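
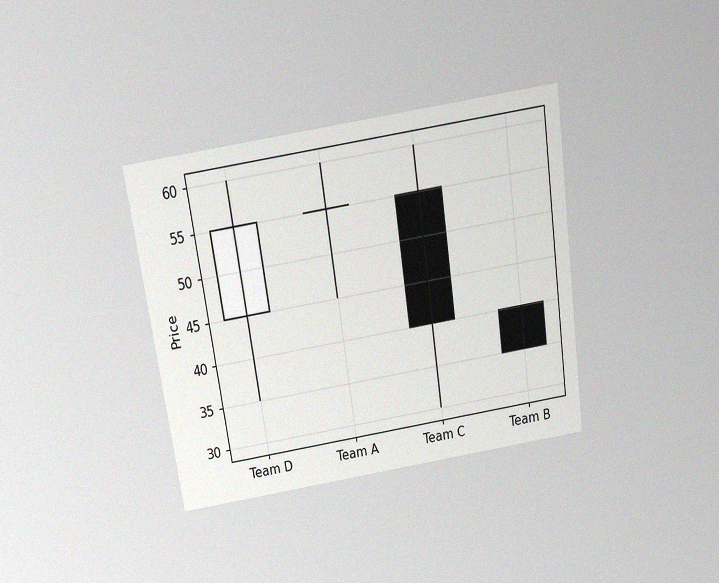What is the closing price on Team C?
40

The chart is tilted about 9° counter-clockwise and viewed slightly from above, with some photo noise. The Team C candle closes at 40.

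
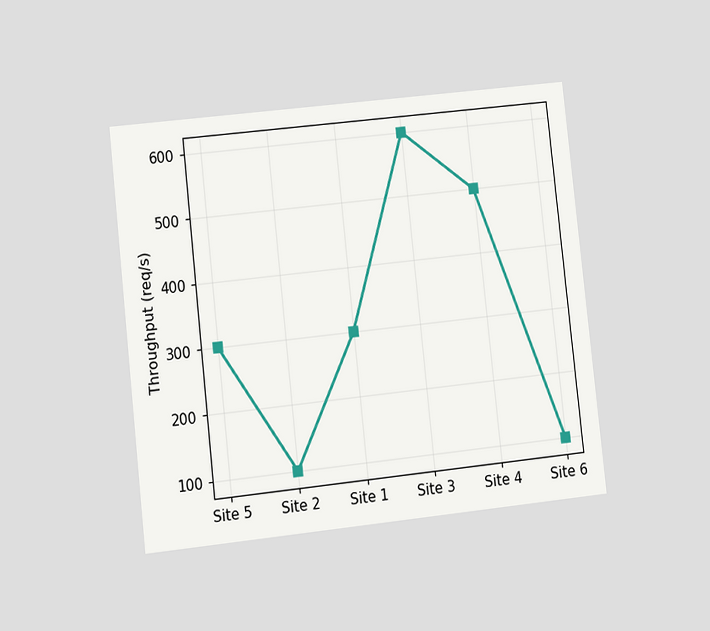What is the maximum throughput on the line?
The chart is tilted about 6° counter-clockwise and viewed at a slight angle. The highest point is at Site 3, and reading across to the y-axis gives 600req/s.

600req/s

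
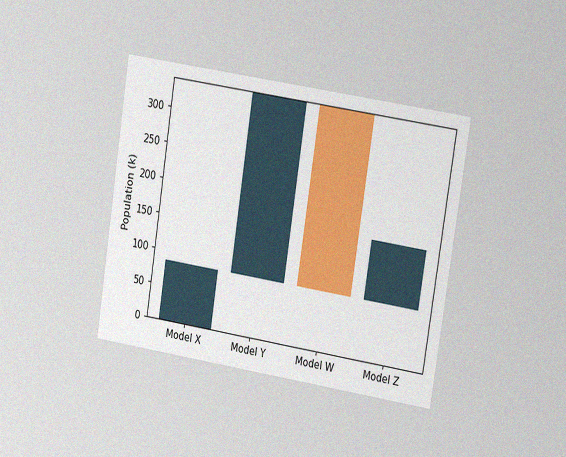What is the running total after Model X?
85k

The chart is tilted about 9° clockwise and viewed at a slight angle, with some photo noise. After Model X the running total reaches 85k.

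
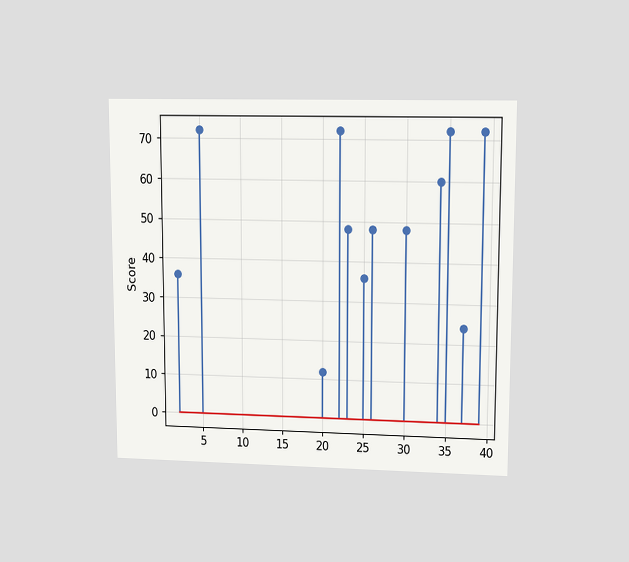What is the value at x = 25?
The chart is viewed at a slight angle. The stem at x=25 reaches 36.

36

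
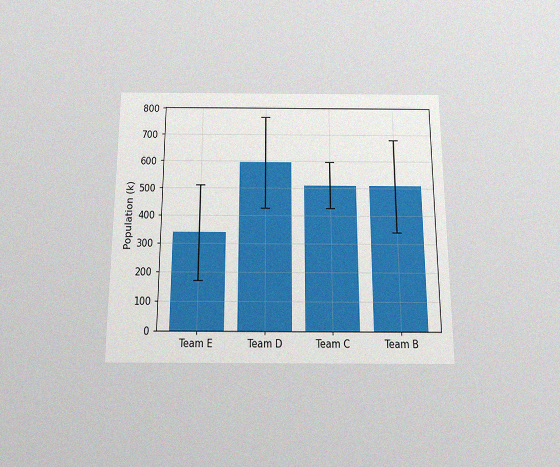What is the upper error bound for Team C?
The chart is viewed slightly from below, with some photo noise. The Team C bar's upper whisker reaches 595k.

595k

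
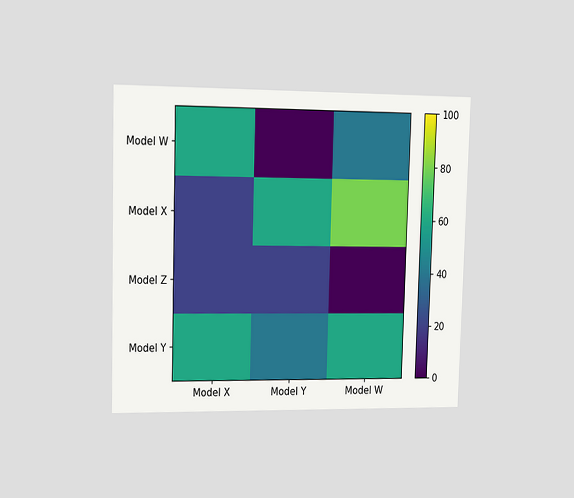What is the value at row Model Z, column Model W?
The chart is viewed slightly from the left. Matching cell (Model Z, Model W) against the colorbar gives 0.

0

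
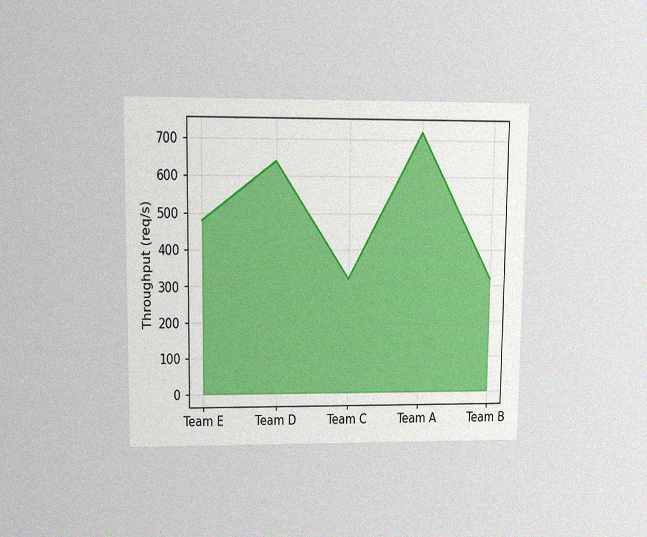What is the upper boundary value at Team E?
The chart is viewed at a slight angle, with some photo noise. At Team E the upper boundary is at 480req/s.

480req/s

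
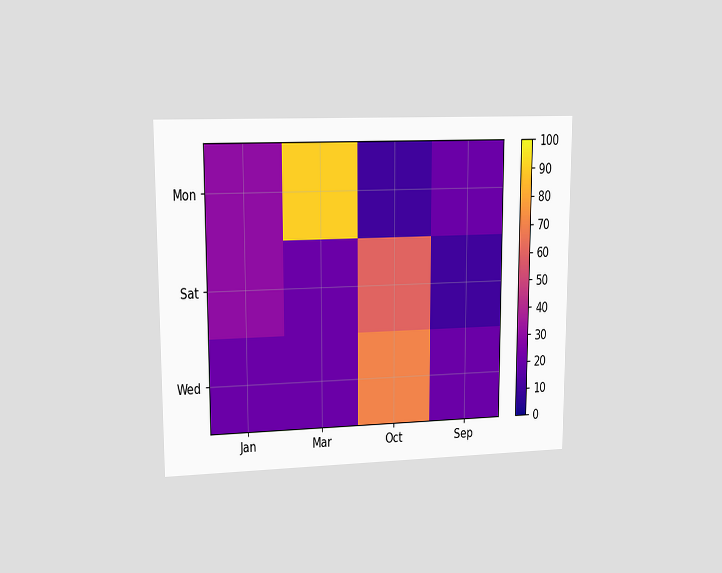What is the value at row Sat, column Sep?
10

The chart is viewed at a slight angle. Matching cell (Sat, Sep) against the colorbar gives 10.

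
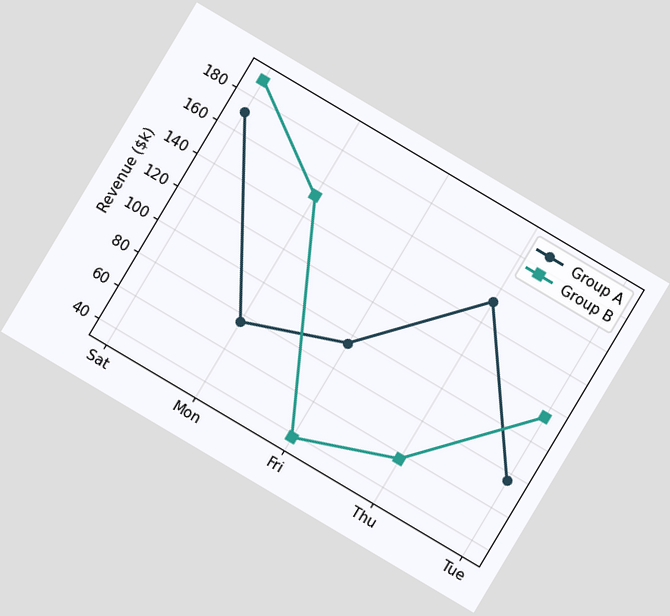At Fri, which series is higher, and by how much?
The chart is tilted about 31° clockwise. At Fri, Group A sits above the other line by $57k.

Group A, by $57k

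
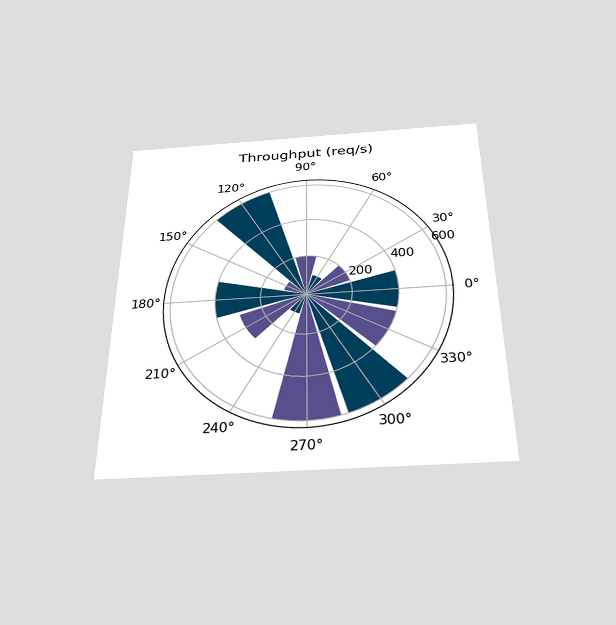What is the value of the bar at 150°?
100req/s

The chart is viewed slightly from below. The bar at 150° reaches 100req/s on the radial axis.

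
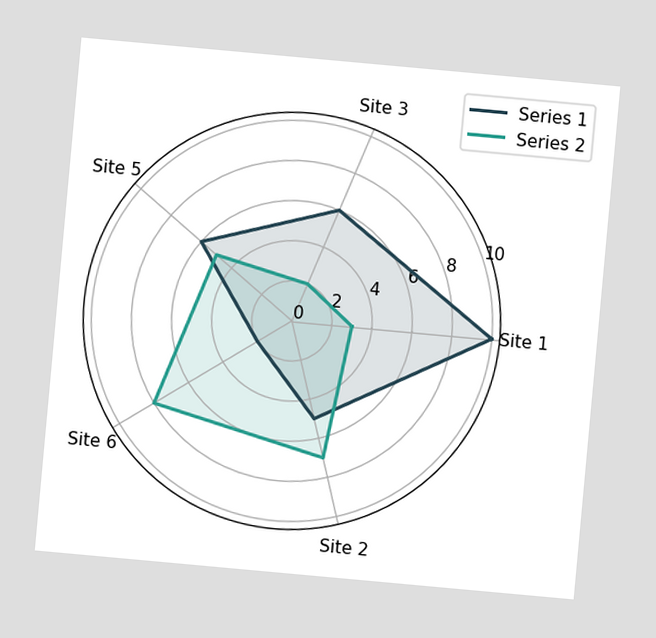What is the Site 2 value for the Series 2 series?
7

The chart is tilted about 5° clockwise. On the Site 2 axis, Series 2 reaches 7.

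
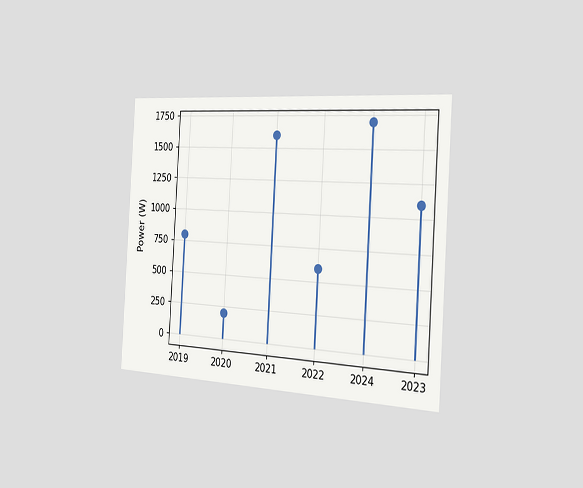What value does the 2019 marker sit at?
The chart is tilted about 3° clockwise and viewed slightly from the right. The 2019 marker sits at 800W.

800W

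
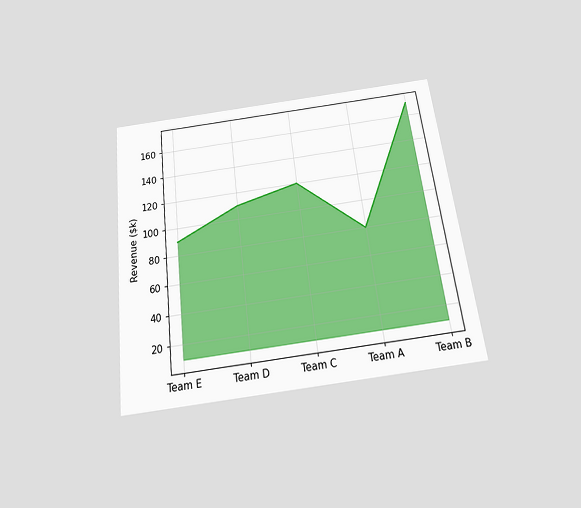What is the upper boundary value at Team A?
$80k

The chart is tilted about 7° counter-clockwise and viewed slightly from below. At Team A the upper boundary is at $80k.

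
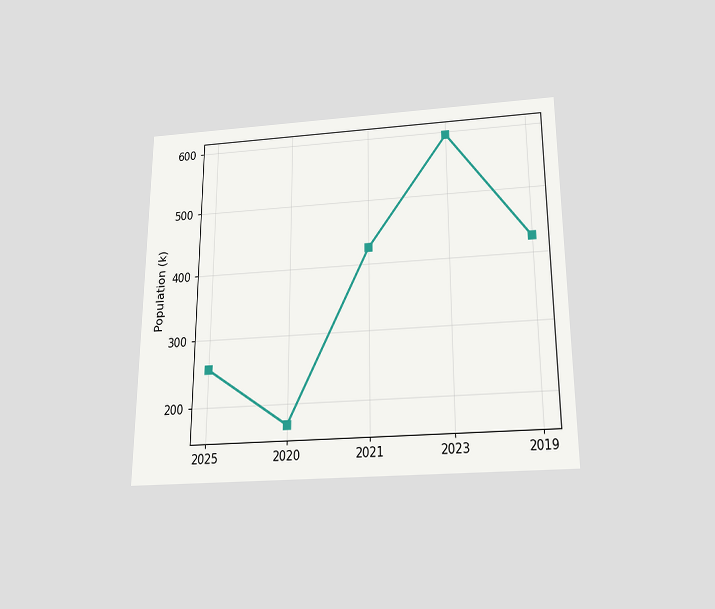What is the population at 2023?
The chart is viewed slightly from below. At 2023, the line is at 595k.

595k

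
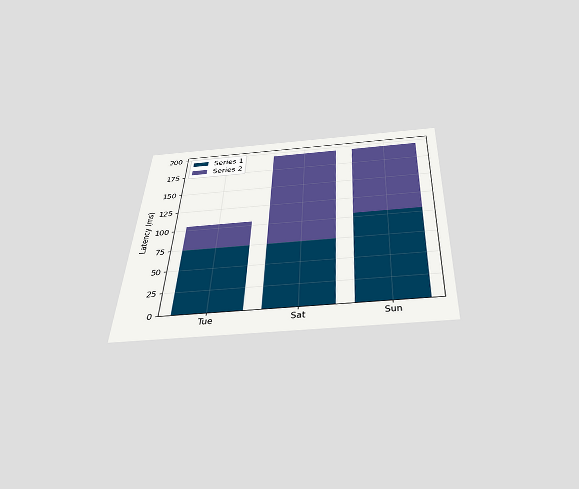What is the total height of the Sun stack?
195ms

The chart is tilted about 3° clockwise and viewed slightly from below. The Sun stack's top reaches 195ms on the y-axis.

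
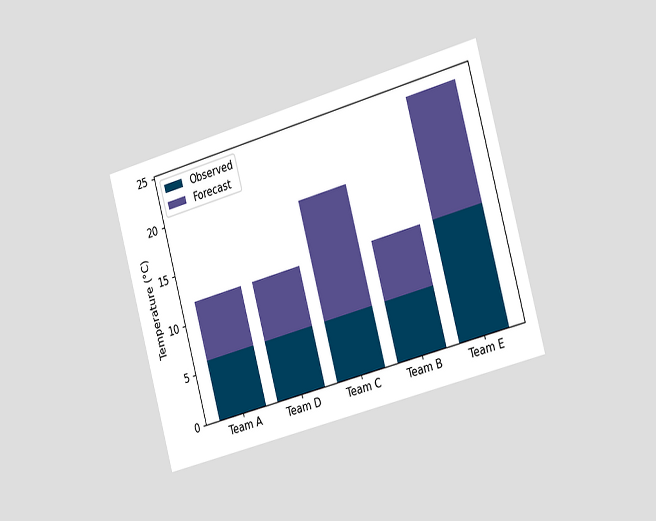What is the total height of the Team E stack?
The chart is tilted about 15° counter-clockwise and viewed slightly from the right. The Team E stack's top reaches 24°C on the y-axis.

24°C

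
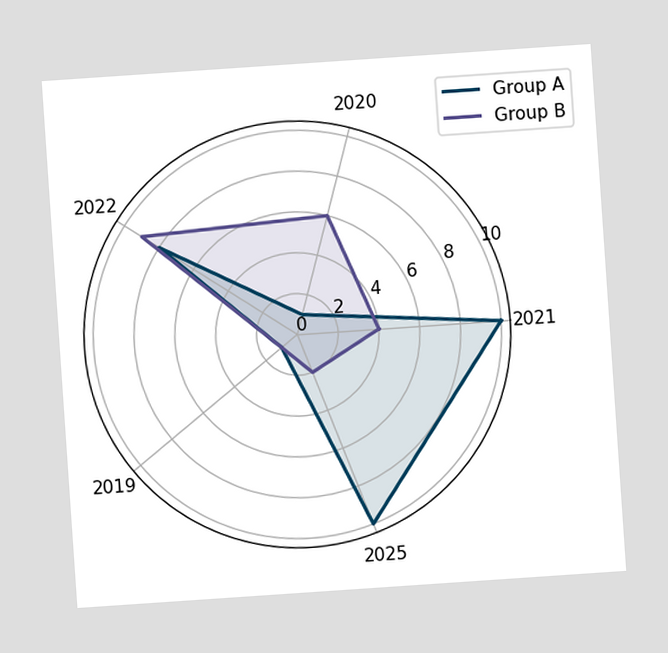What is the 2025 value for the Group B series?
2

The chart is tilted about 4° counter-clockwise. On the 2025 axis, Group B reaches 2.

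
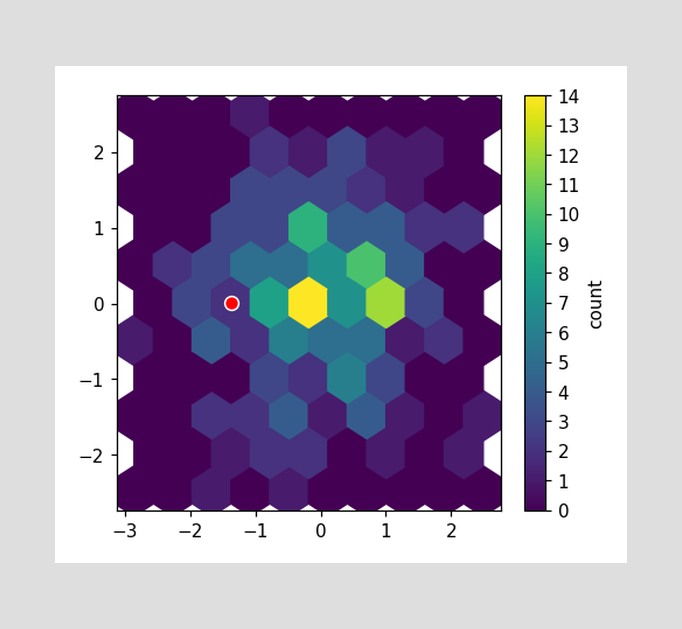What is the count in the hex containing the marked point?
2

The marked hex reads 2 on the colorbar.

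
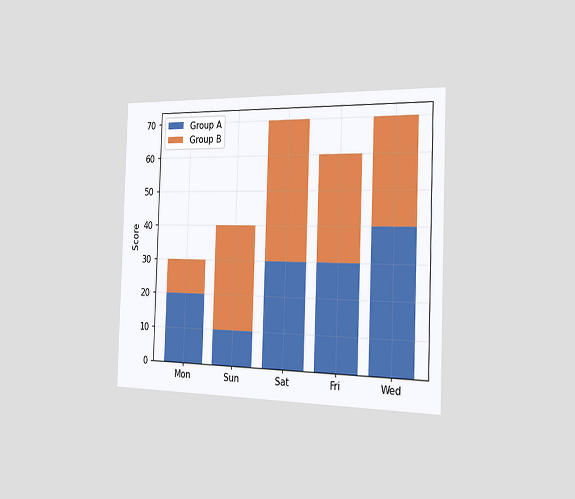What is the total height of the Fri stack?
60

The chart is viewed slightly from the right. The Fri stack's top reaches 60 on the y-axis.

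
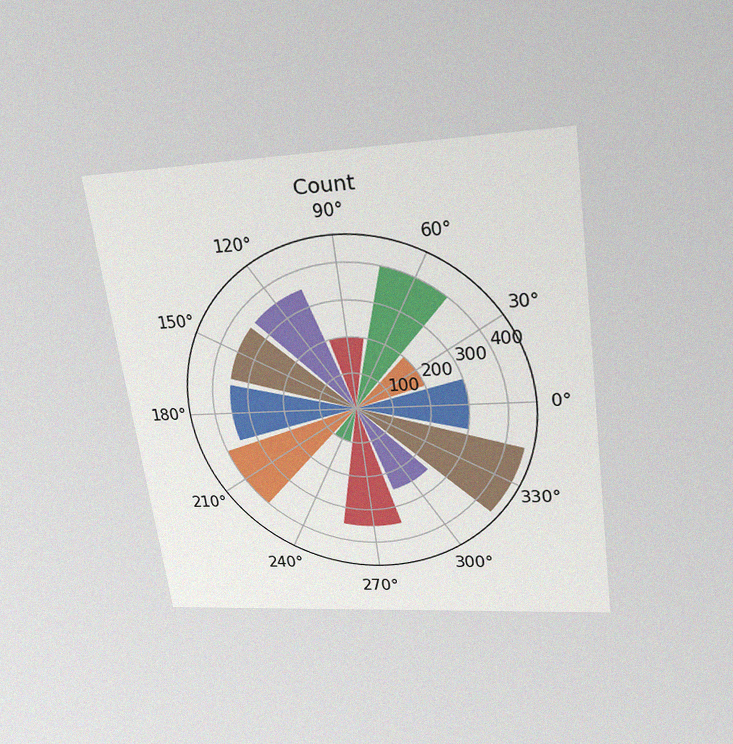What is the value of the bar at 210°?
The chart is tilted about 8° counter-clockwise and viewed slightly from above, with some photo noise. The bar at 210° reaches 400 on the radial axis.

400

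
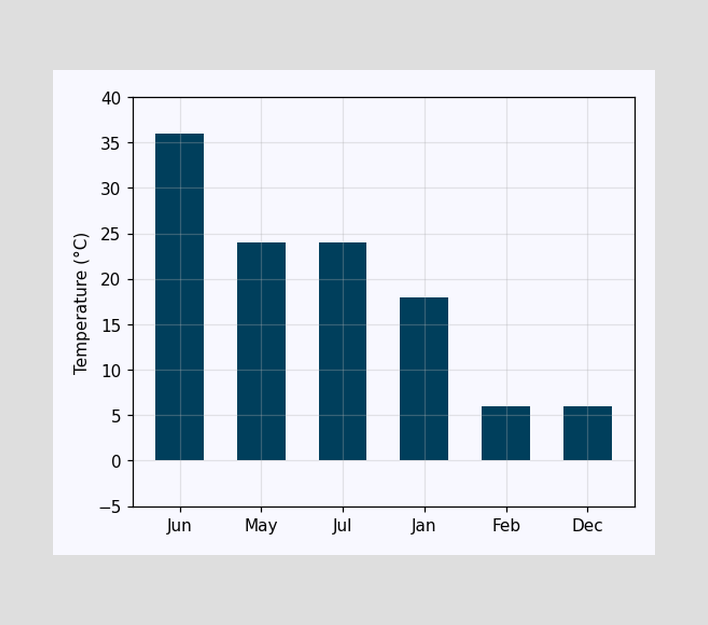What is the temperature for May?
Reading along the chart's y-axis, the May bar reaches 24°C.

24°C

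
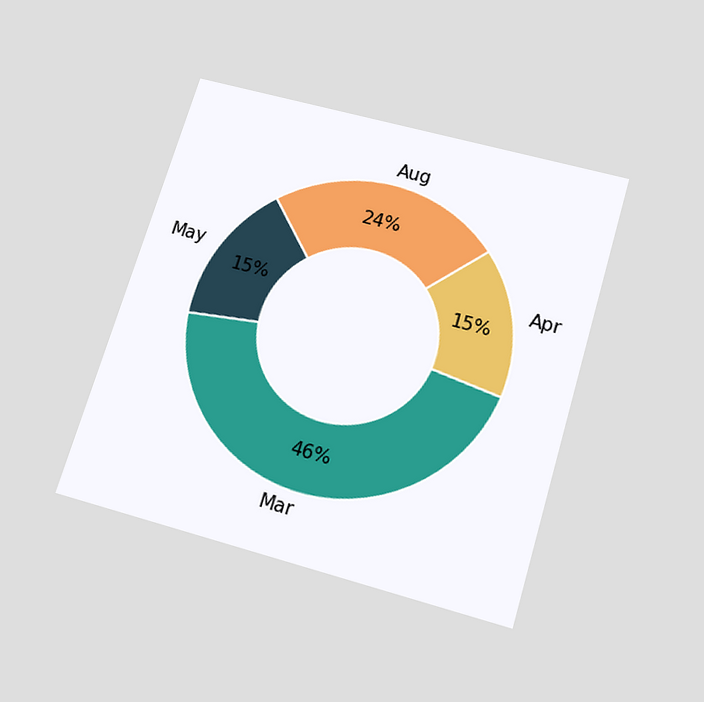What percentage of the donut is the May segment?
The chart is tilted about 17° clockwise and viewed slightly from below. The May segment takes up 15% of the ring.

15%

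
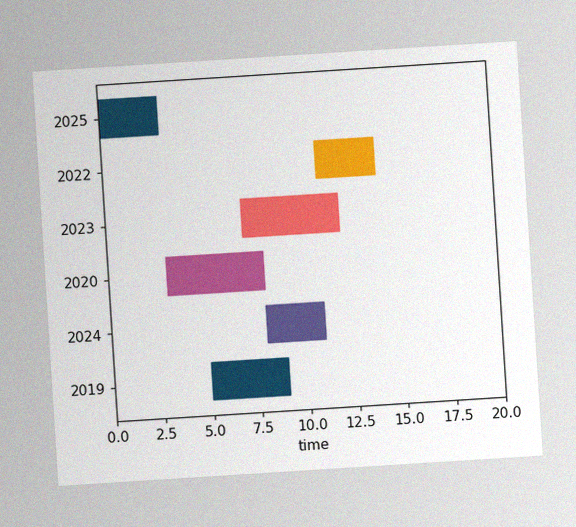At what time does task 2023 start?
7

The chart is tilted about 4° counter-clockwise, with some photo noise. The 2023 bar begins at t=7.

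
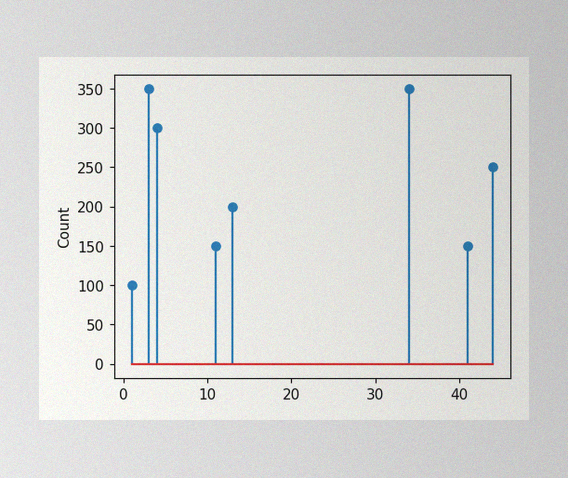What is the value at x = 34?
The image has some photo noise and uneven lighting. The stem at x=34 reaches 350.

350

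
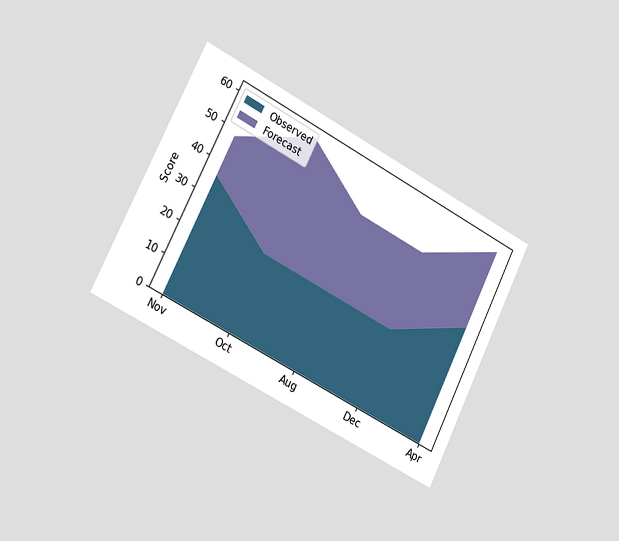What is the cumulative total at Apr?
The chart is tilted about 27° clockwise and viewed slightly from the left. The stacked total at Apr reaches 60.

60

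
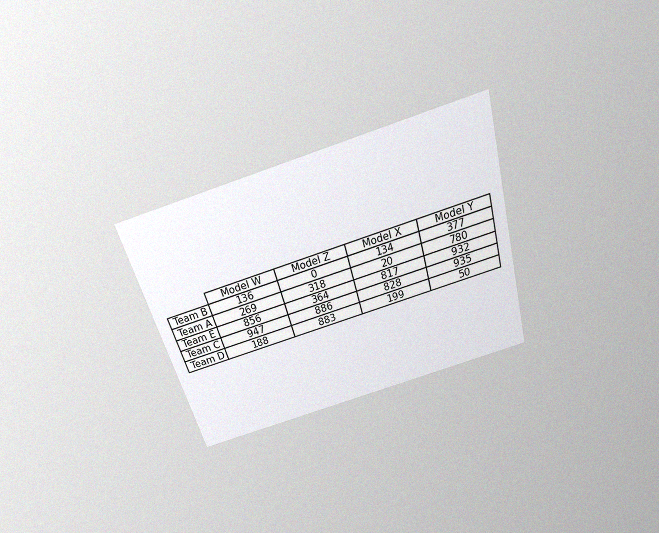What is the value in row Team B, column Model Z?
The chart is tilted about 16° counter-clockwise and viewed slightly from above, with some photo noise. The (Team B, Model Z) cell reads 0.

0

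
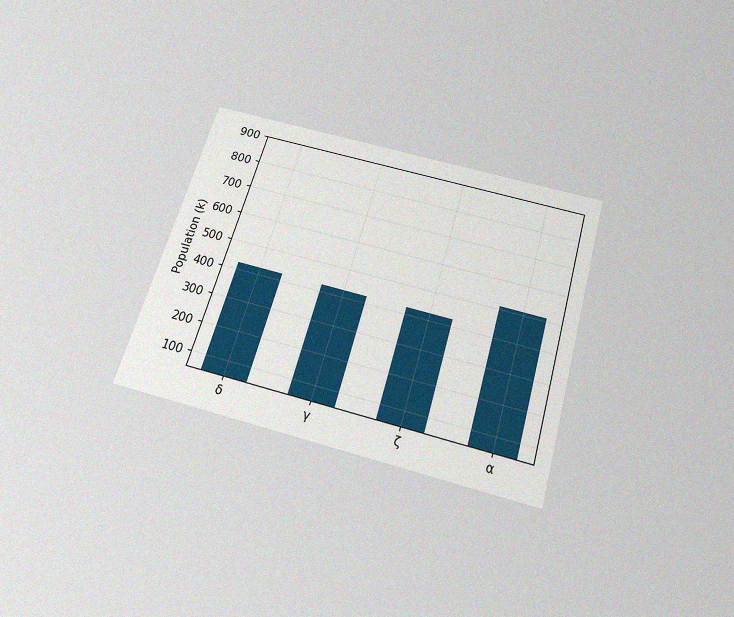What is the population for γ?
The chart is tilted about 16° clockwise and viewed slightly from below, with some photo noise. Reading along the chart's y-axis, the γ bar reaches 425k.

425k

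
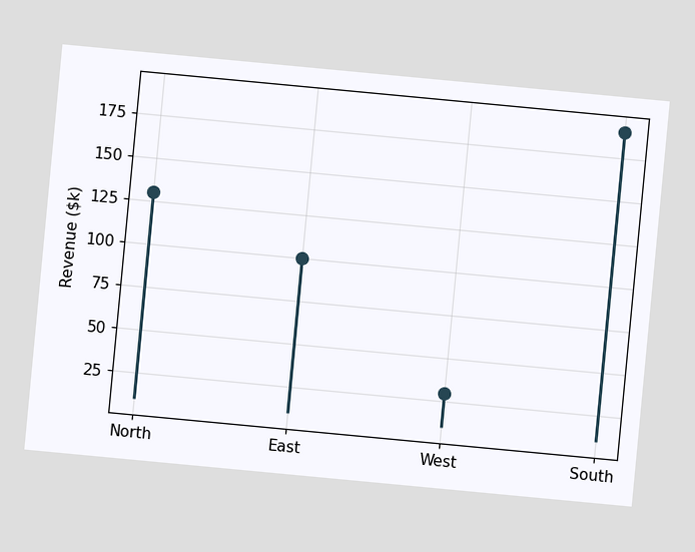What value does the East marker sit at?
$100k

The chart is tilted about 5° clockwise. The East marker sits at $100k.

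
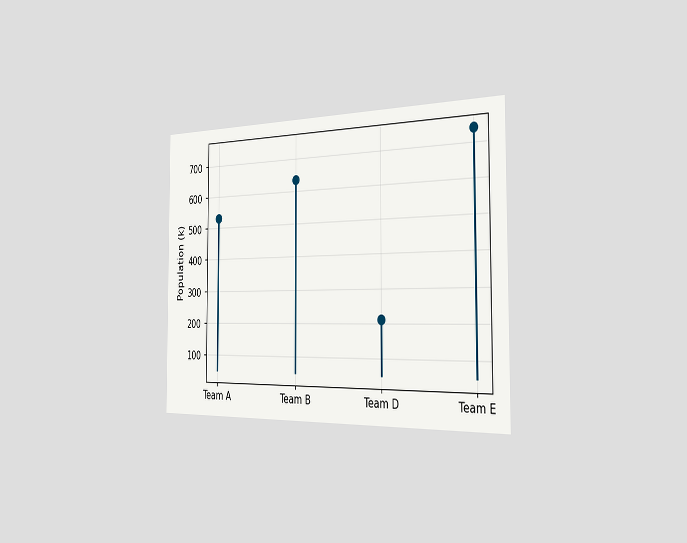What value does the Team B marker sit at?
The chart is viewed slightly from the right. The Team B marker sits at 636k.

636k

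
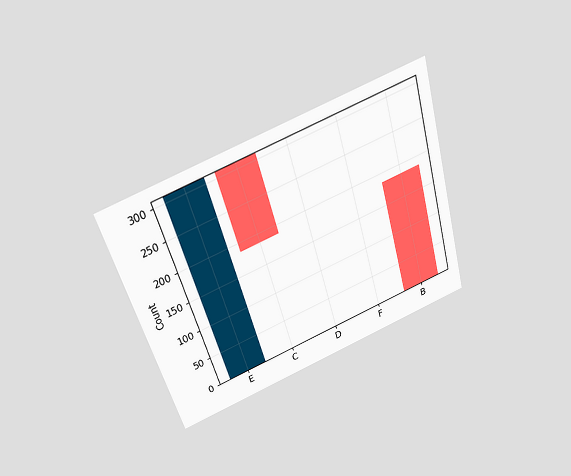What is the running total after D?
186

The chart is tilted about 17° counter-clockwise and viewed slightly from above. After D the running total reaches 186.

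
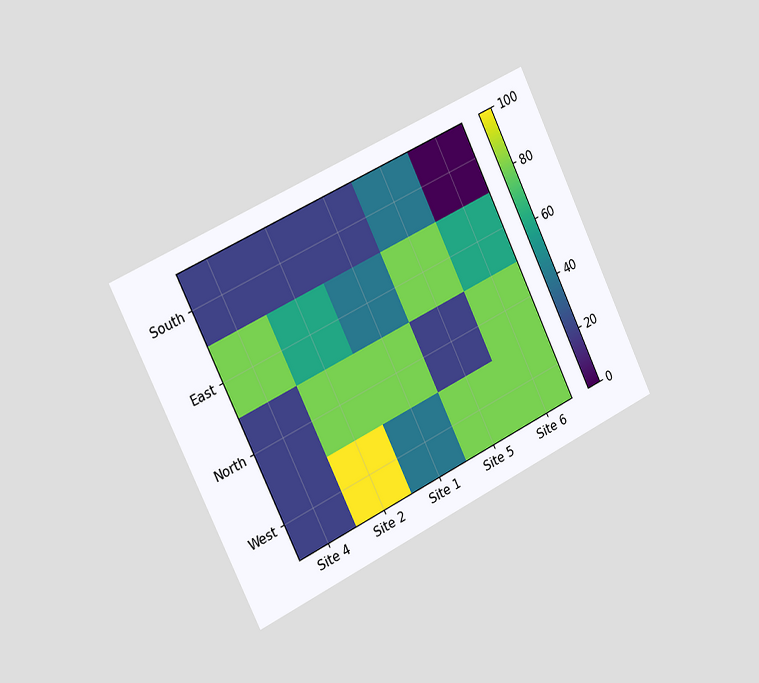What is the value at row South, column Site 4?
20

The chart is tilted about 26° counter-clockwise and viewed slightly from the left. Matching cell (South, Site 4) against the colorbar gives 20.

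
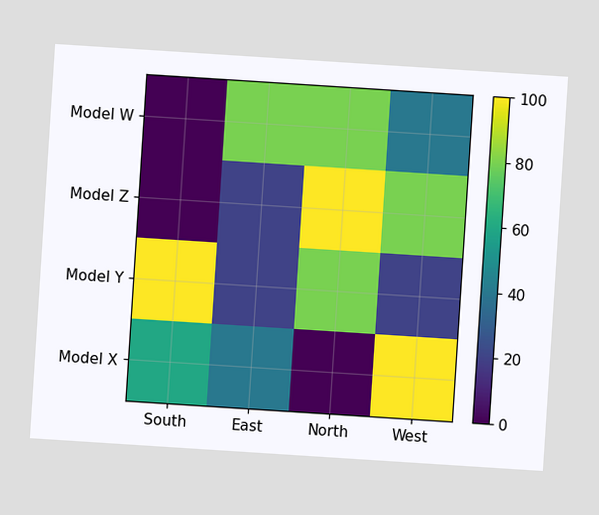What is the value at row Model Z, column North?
The chart is tilted about 4° clockwise. Matching cell (Model Z, North) against the colorbar gives 100.

100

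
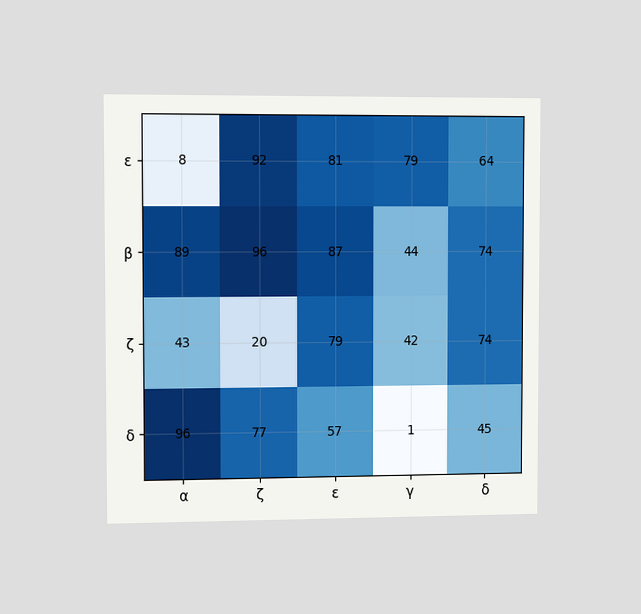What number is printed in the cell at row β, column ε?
The chart is viewed slightly from the left. The (β, ε) cell reads 87.

87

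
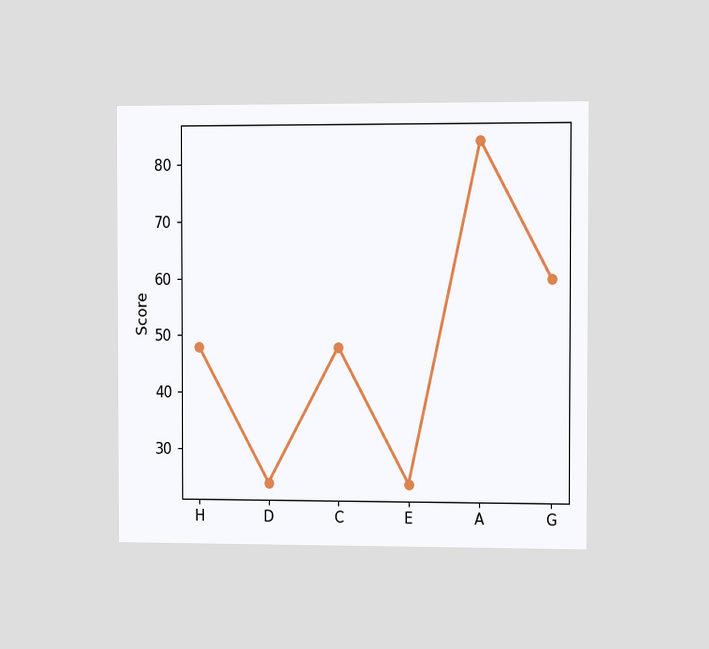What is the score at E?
24

The chart is viewed slightly from the right. At E, the line is at 24.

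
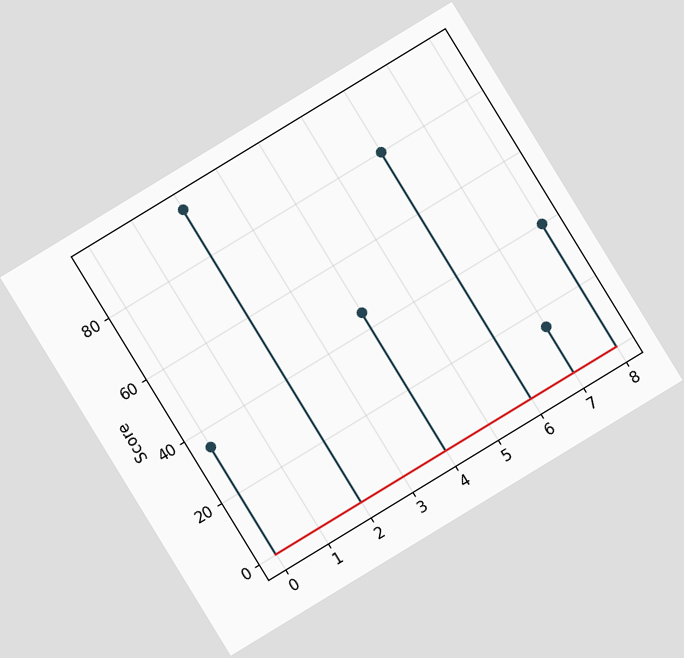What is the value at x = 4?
45

The chart is tilted about 31° counter-clockwise. The stem at x=4 reaches 45.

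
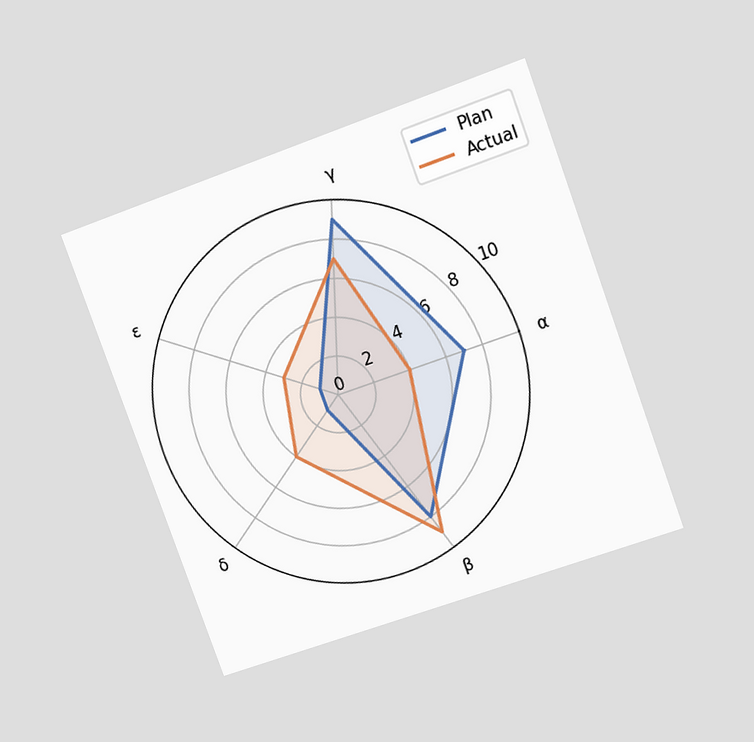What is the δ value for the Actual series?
4

The chart is tilted about 20° counter-clockwise and viewed at a slight angle. On the δ axis, Actual reaches 4.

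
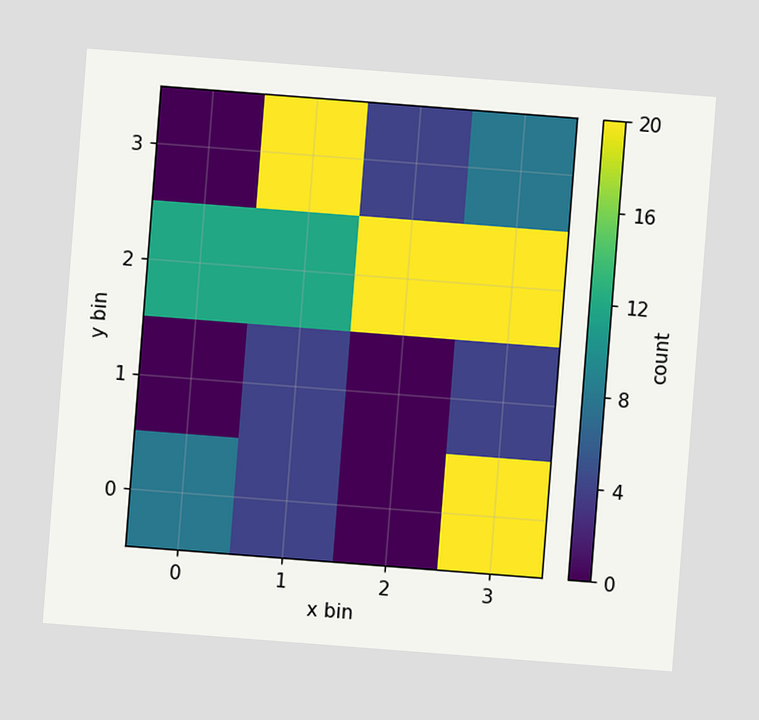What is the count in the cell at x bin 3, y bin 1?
4

The chart is tilted about 4° clockwise. Matching the cell (3, 1) against the colorbar gives 4.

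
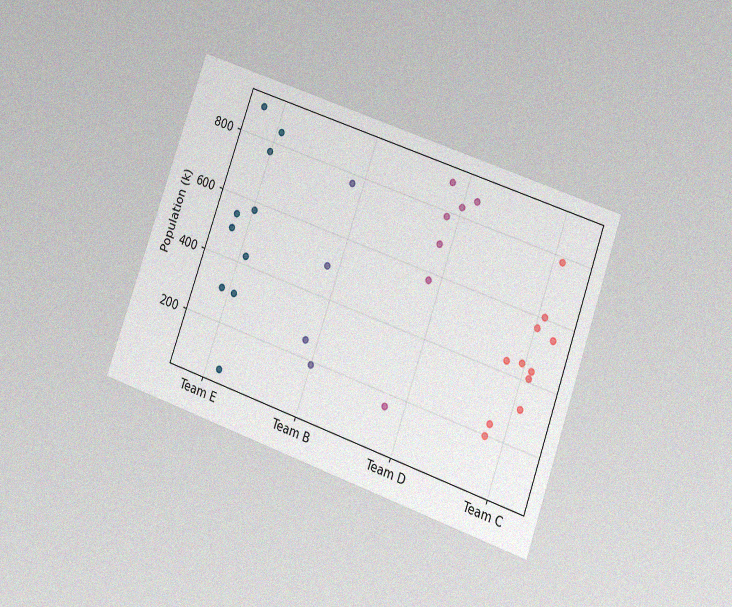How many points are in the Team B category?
4

The chart is tilted about 19° clockwise and viewed at a slight angle, with some photo noise. Counting the markers in the Team B column gives 4.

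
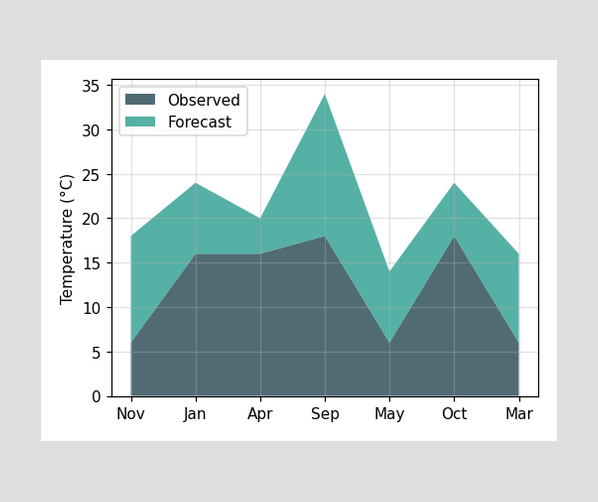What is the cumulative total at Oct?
The stacked total at Oct reaches 24°C.

24°C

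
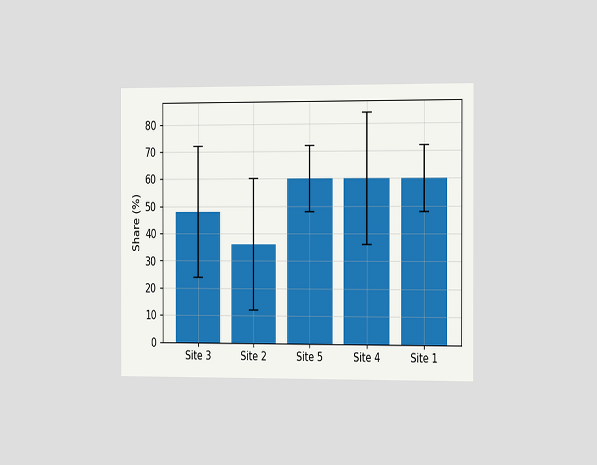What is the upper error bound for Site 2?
The chart is viewed slightly from the right. The Site 2 bar's upper whisker reaches 60%.

60%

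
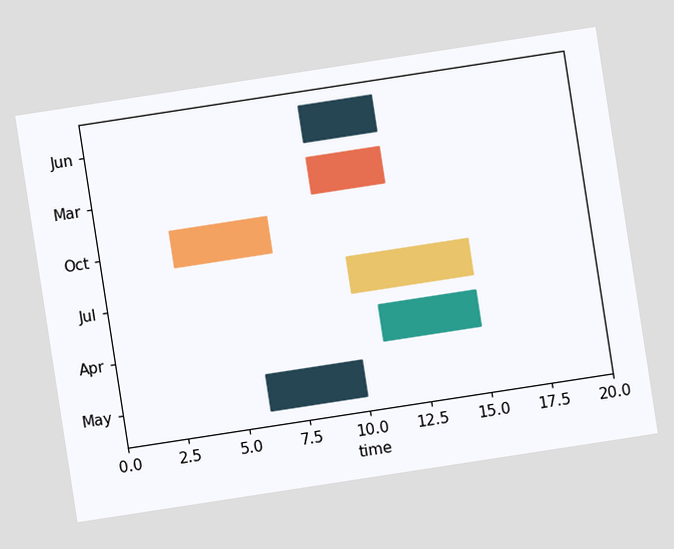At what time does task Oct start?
3

The chart is tilted about 9° counter-clockwise. The Oct bar begins at t=3.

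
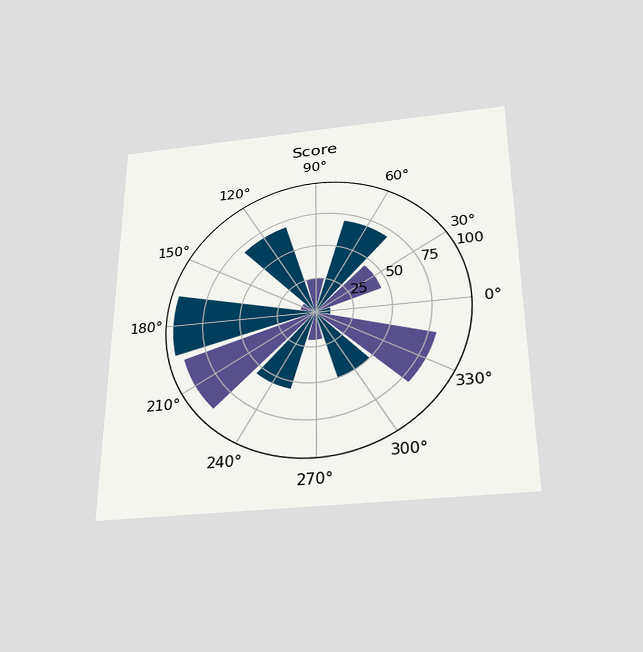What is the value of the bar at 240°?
The chart is viewed slightly from below. The bar at 240° reaches 55 on the radial axis.

55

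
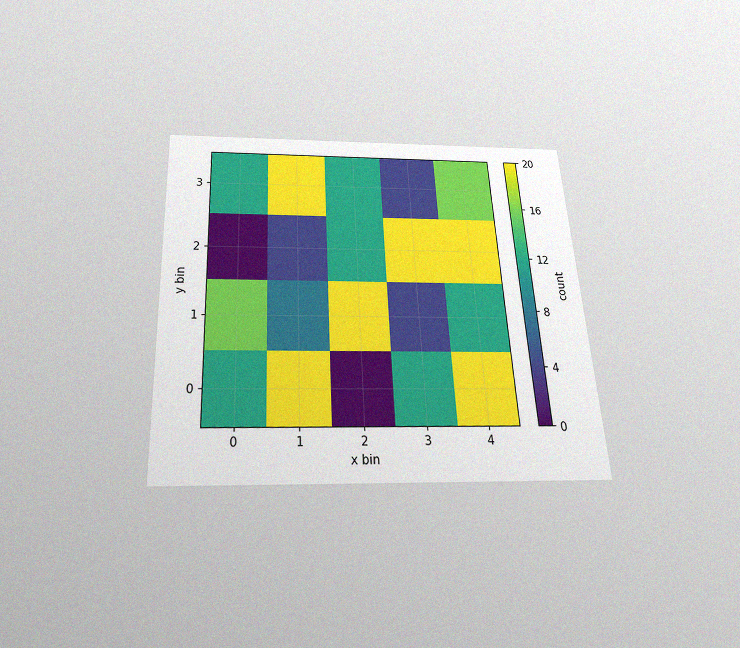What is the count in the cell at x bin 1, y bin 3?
The chart is tilted about 3° counter-clockwise and viewed slightly from below, with some photo noise. Matching the cell (1, 3) against the colorbar gives 20.

20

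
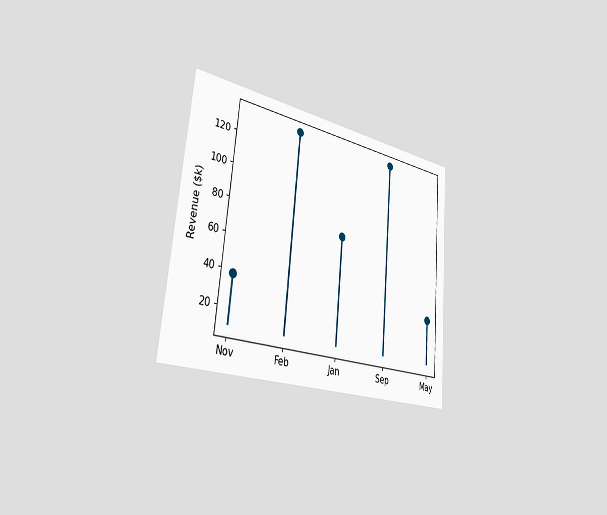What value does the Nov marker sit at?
The chart is tilted about 5° clockwise and viewed slightly from the left. The Nov marker sits at $38k.

$38k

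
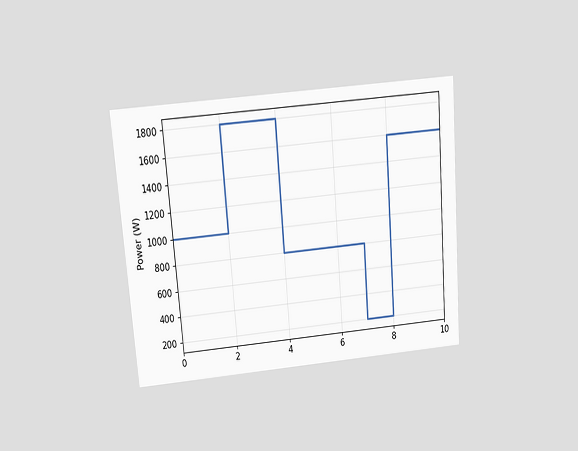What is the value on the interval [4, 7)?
The chart is tilted about 5° counter-clockwise and viewed slightly from above. On [4, 7) the step sits at 800W.

800W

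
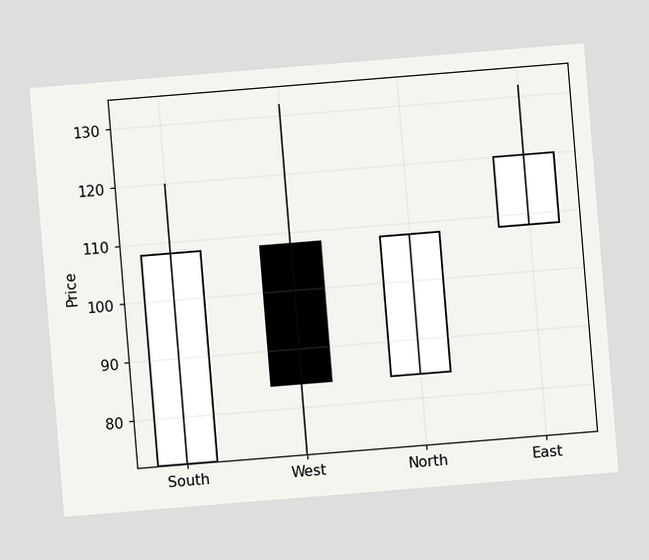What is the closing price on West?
84

The chart is tilted about 5° counter-clockwise. The West candle closes at 84.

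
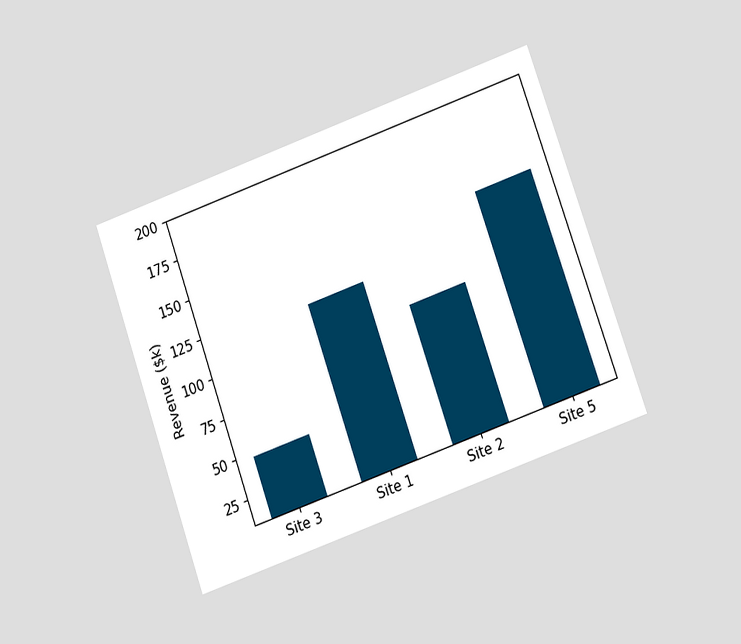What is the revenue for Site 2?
The chart is tilted about 19° counter-clockwise and viewed at a slight angle. Reading along the chart's y-axis, the Site 2 bar reaches $96k.

$96k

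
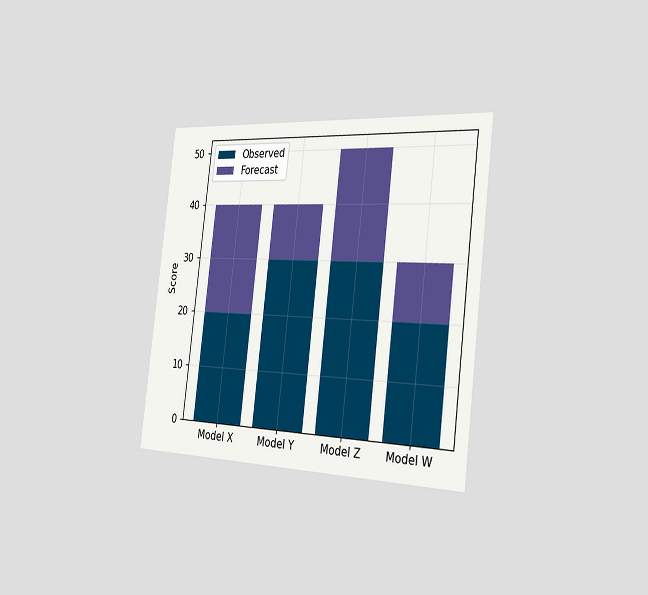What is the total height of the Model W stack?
30

The chart is tilted about 7° clockwise and viewed slightly from the right. The Model W stack's top reaches 30 on the y-axis.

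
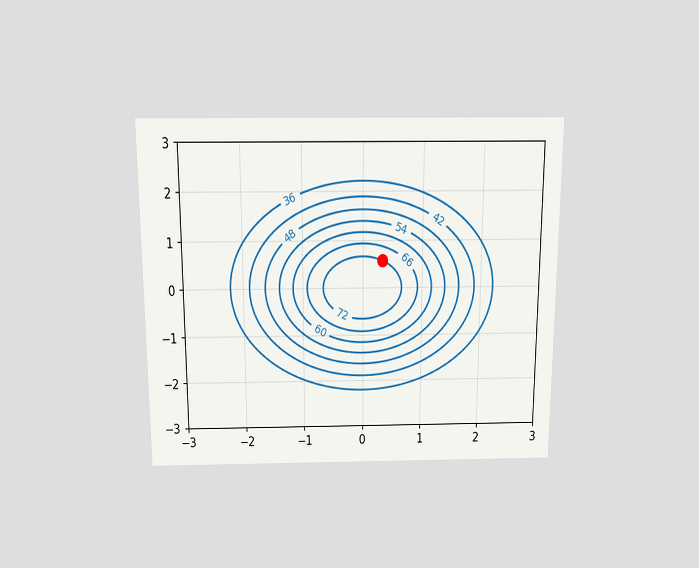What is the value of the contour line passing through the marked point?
The chart is viewed slightly from above. The marked point sits on the contour labelled 72.

72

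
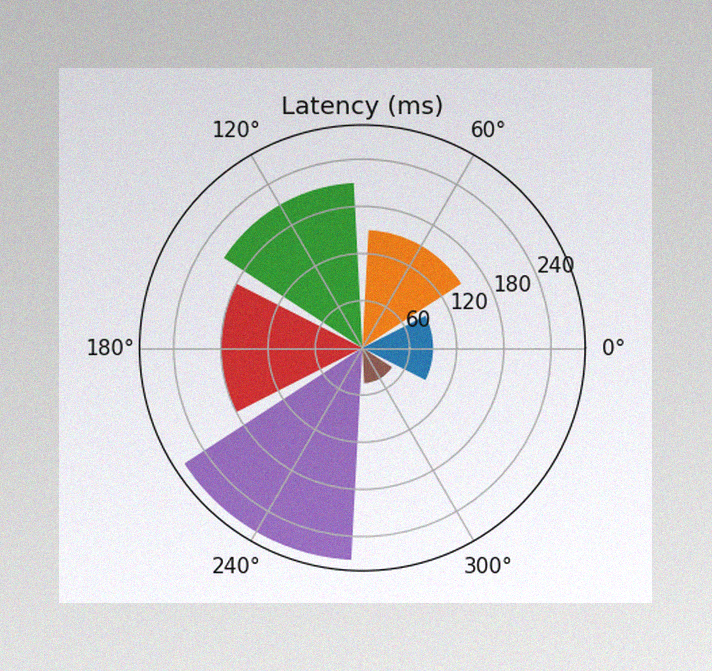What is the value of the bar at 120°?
210ms

The image has some photo noise and uneven lighting. The bar at 120° reaches 210ms on the radial axis.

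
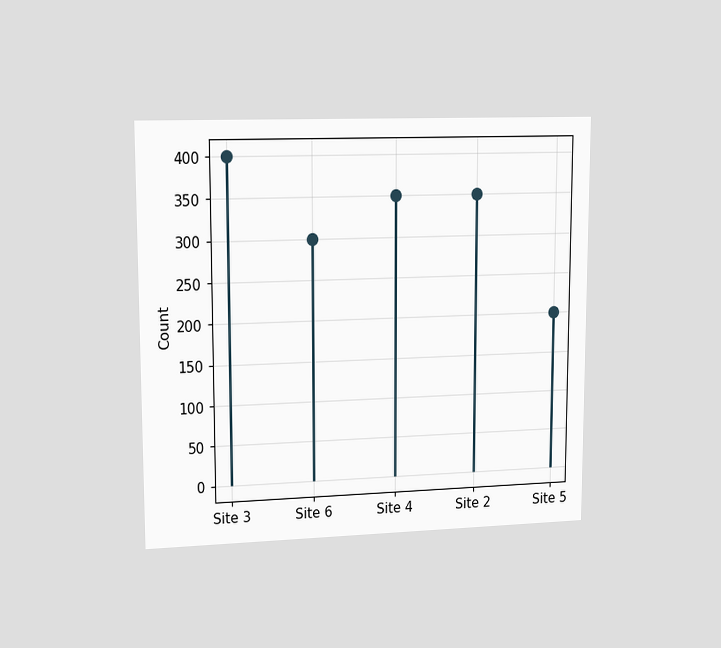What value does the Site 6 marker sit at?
300

The chart is viewed slightly from the left. The Site 6 marker sits at 300.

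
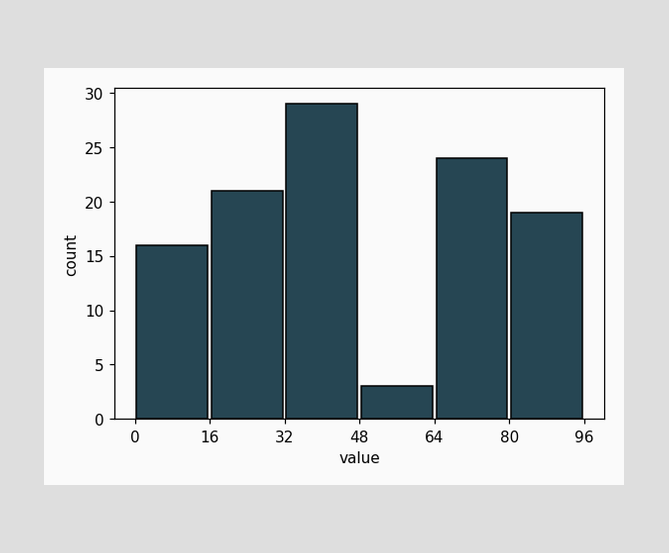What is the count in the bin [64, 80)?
24

The [64, 80) bin has height 24.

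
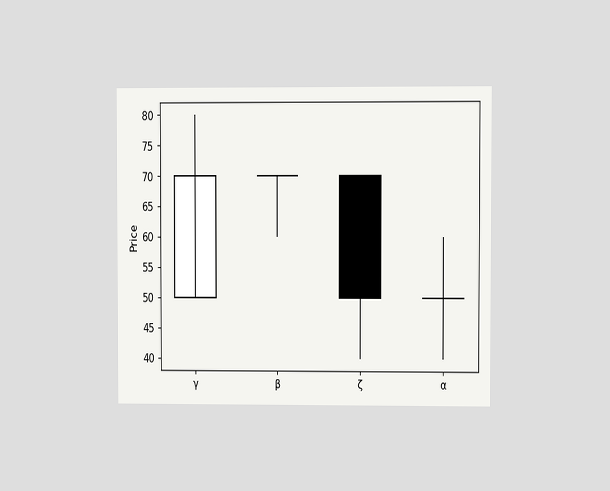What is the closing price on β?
70

The chart is viewed at a slight angle. The β candle closes at 70.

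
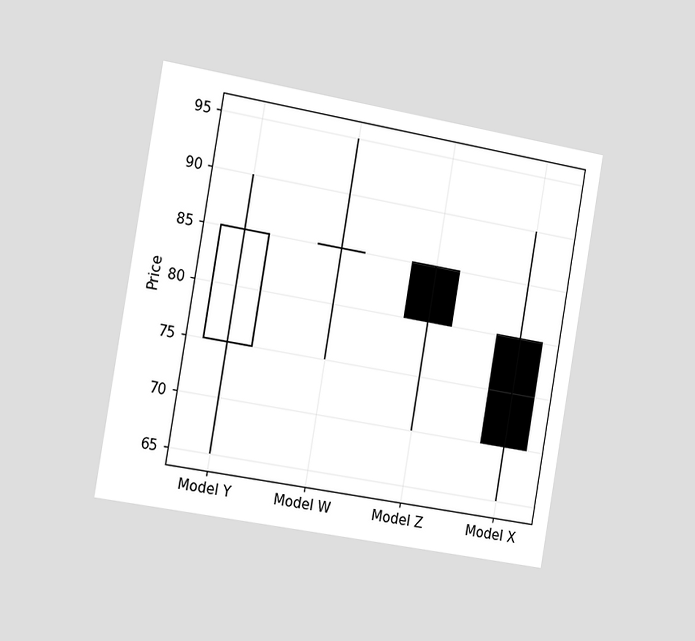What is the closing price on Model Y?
The chart is tilted about 10° clockwise and viewed slightly from the left. The Model Y candle closes at 85.

85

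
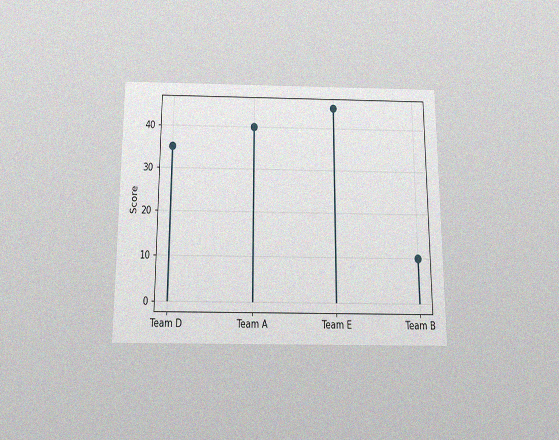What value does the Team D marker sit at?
The chart is viewed slightly from below, with some photo noise. The Team D marker sits at 35.

35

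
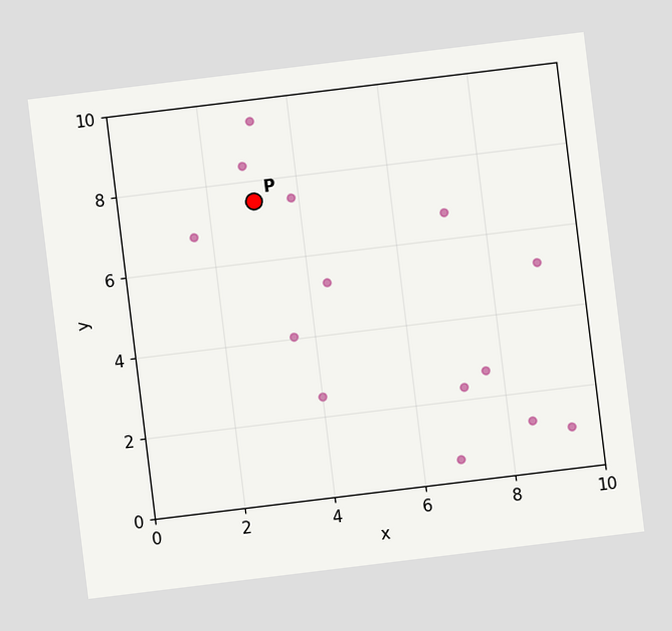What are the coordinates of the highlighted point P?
The chart is tilted about 7° counter-clockwise. Following the gridlines from P to each axis, P sits at (3, 7.5).

(3, 7.5)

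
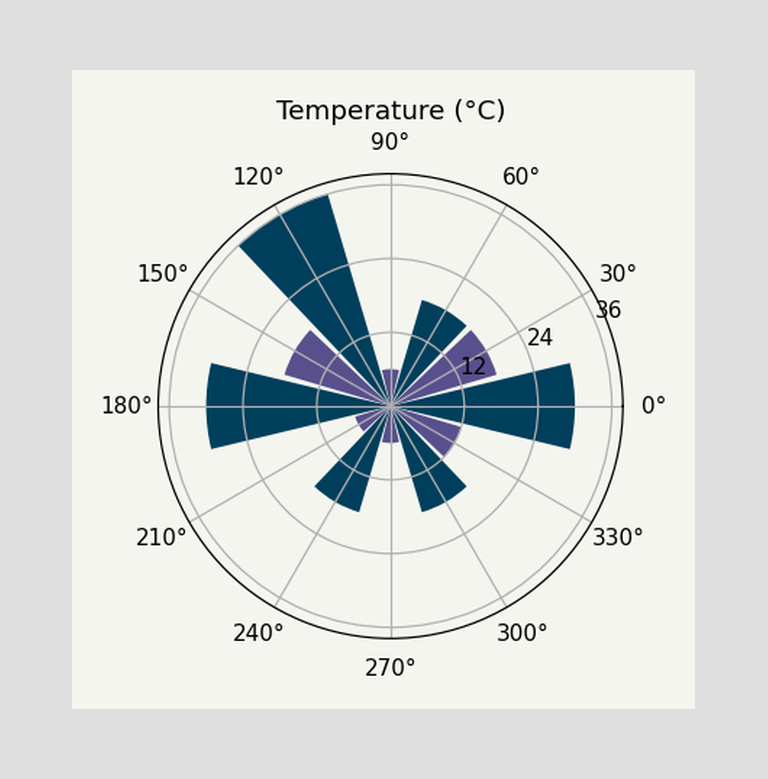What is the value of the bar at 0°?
The bar at 0° reaches 30°C on the radial axis.

30°C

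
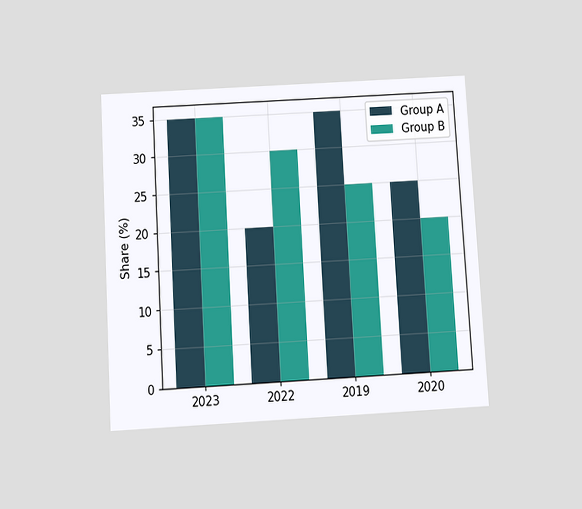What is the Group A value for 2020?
25%

The chart is tilted about 3° counter-clockwise and viewed slightly from below. The Group A bar at 2020 reaches 25% on the y-axis.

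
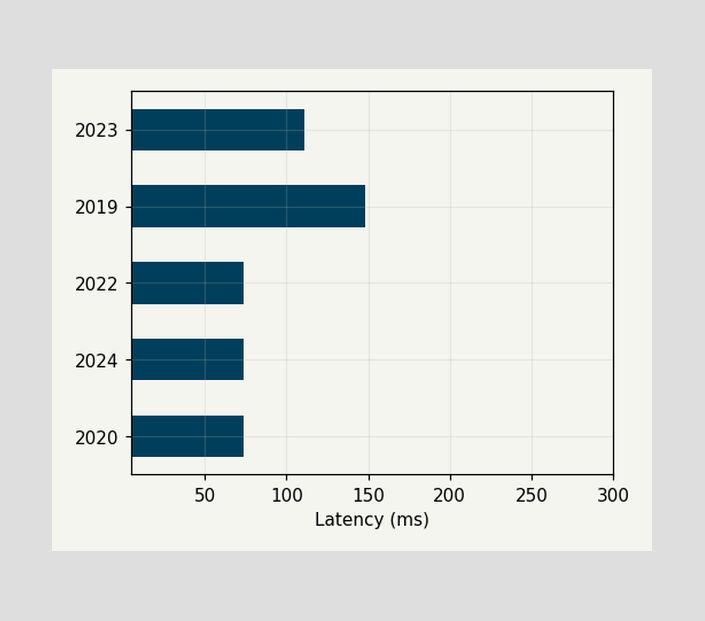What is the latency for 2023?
111ms

Reading along the chart's x-axis, the 2023 bar reaches 111ms.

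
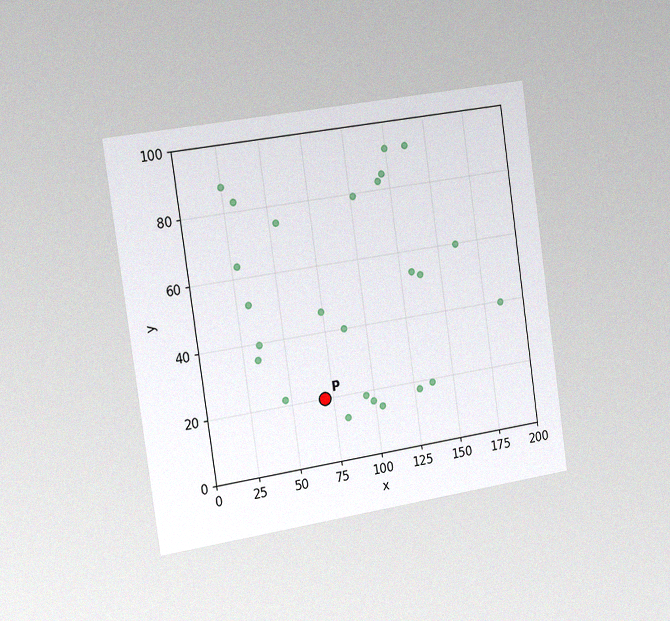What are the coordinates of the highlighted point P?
The chart is tilted about 8° counter-clockwise and viewed slightly from the left, with some photo noise. Following the gridlines from P to each axis, P sits at (70, 20).

(70, 20)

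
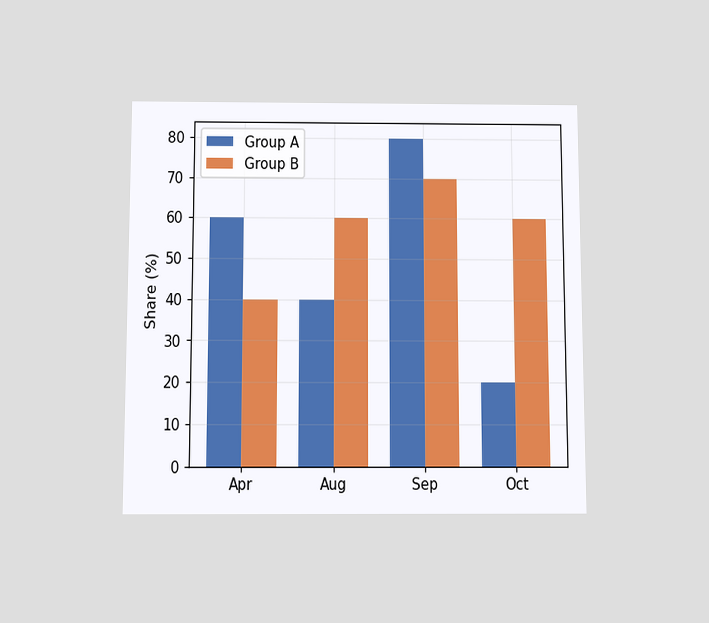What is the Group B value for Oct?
The chart is viewed slightly from below. The Group B bar at Oct reaches 60% on the y-axis.

60%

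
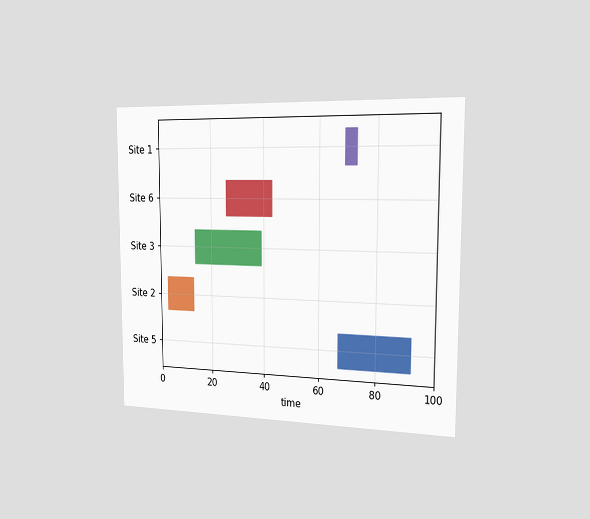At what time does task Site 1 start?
The chart is viewed slightly from the right. The Site 1 bar begins at t=69.

69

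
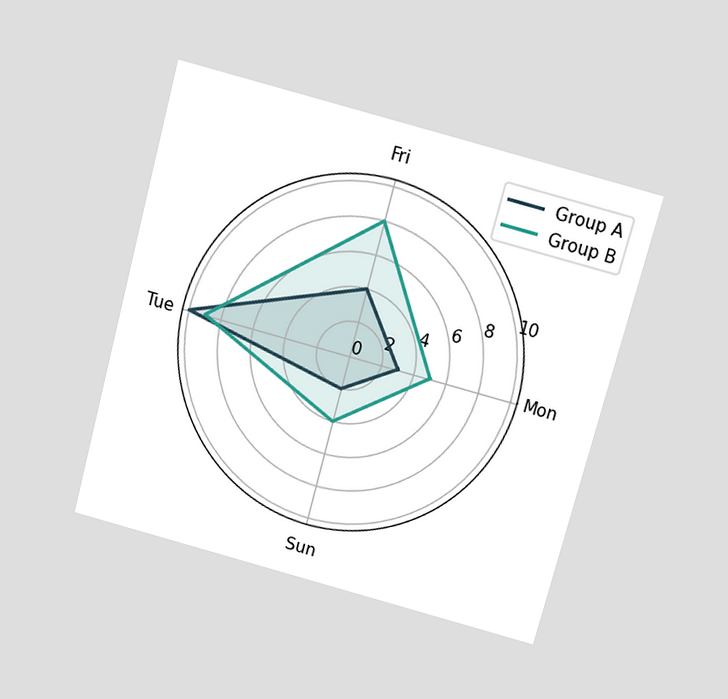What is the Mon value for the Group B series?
5

The chart is tilted about 15° clockwise and viewed slightly from above. On the Mon axis, Group B reaches 5.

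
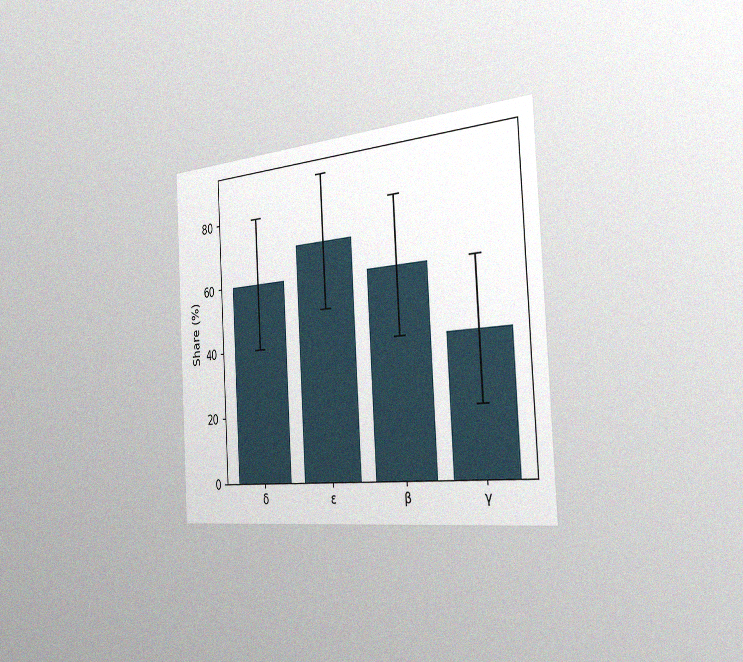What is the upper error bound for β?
80%

The chart is tilted about 3° counter-clockwise and viewed slightly from the right, with some photo noise. The β bar's upper whisker reaches 80%.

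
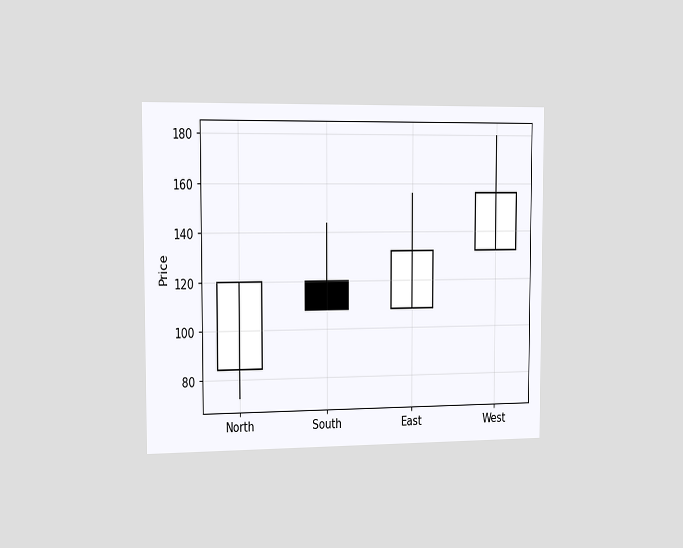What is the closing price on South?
108

The chart is viewed slightly from the left. The South candle closes at 108.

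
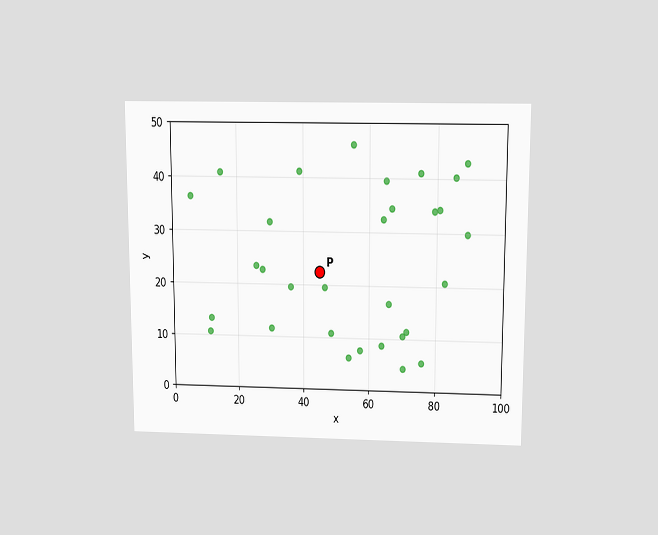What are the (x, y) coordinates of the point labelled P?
(45, 22.5)

The chart is viewed slightly from above. Following the gridlines from P to each axis, P sits at (45, 22.5).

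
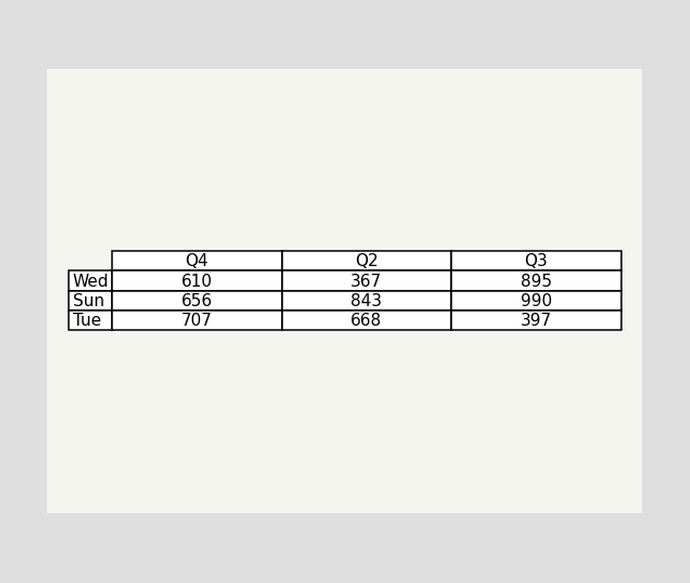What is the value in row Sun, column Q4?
656

The (Sun, Q4) cell reads 656.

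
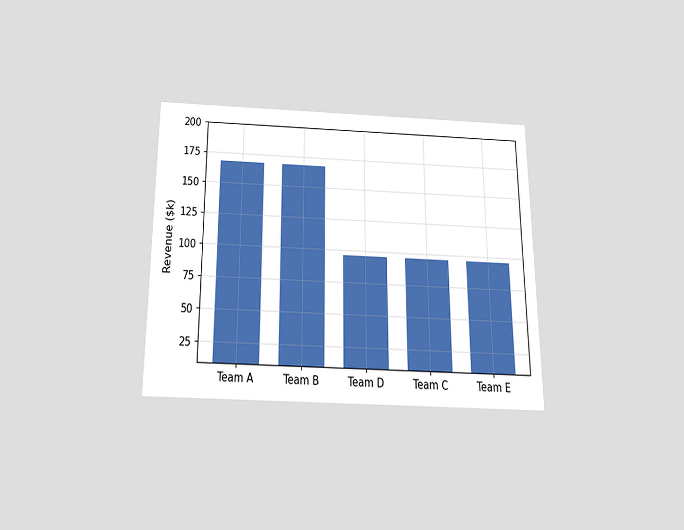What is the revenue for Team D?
The chart is viewed slightly from below. Reading along the chart's y-axis, the Team D bar reaches $96k.

$96k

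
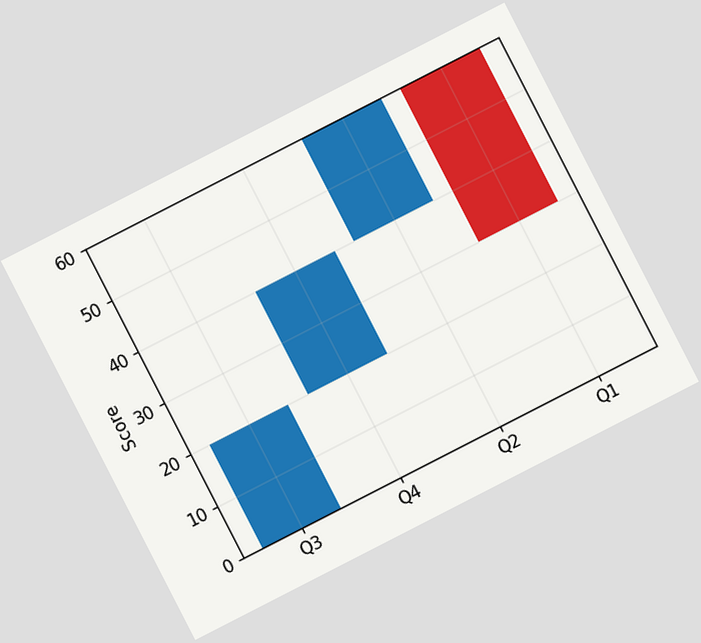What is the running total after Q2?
The chart is tilted about 27° counter-clockwise. After Q2 the running total reaches 60.

60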